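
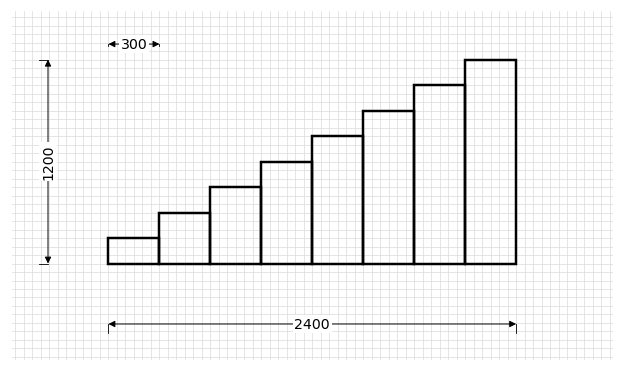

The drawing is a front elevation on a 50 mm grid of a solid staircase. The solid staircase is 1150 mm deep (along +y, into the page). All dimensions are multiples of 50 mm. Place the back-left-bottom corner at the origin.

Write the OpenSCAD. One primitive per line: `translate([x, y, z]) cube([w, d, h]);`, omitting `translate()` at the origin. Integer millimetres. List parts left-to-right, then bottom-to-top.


cube([300, 1150, 150]);
translate([300, 0, 0]) cube([300, 1150, 300]);
translate([600, 0, 0]) cube([300, 1150, 450]);
translate([900, 0, 0]) cube([300, 1150, 600]);
translate([1200, 0, 0]) cube([300, 1150, 750]);
translate([1500, 0, 0]) cube([300, 1150, 900]);
translate([1800, 0, 0]) cube([300, 1150, 1050]);
translate([2100, 0, 0]) cube([300, 1150, 1200]);


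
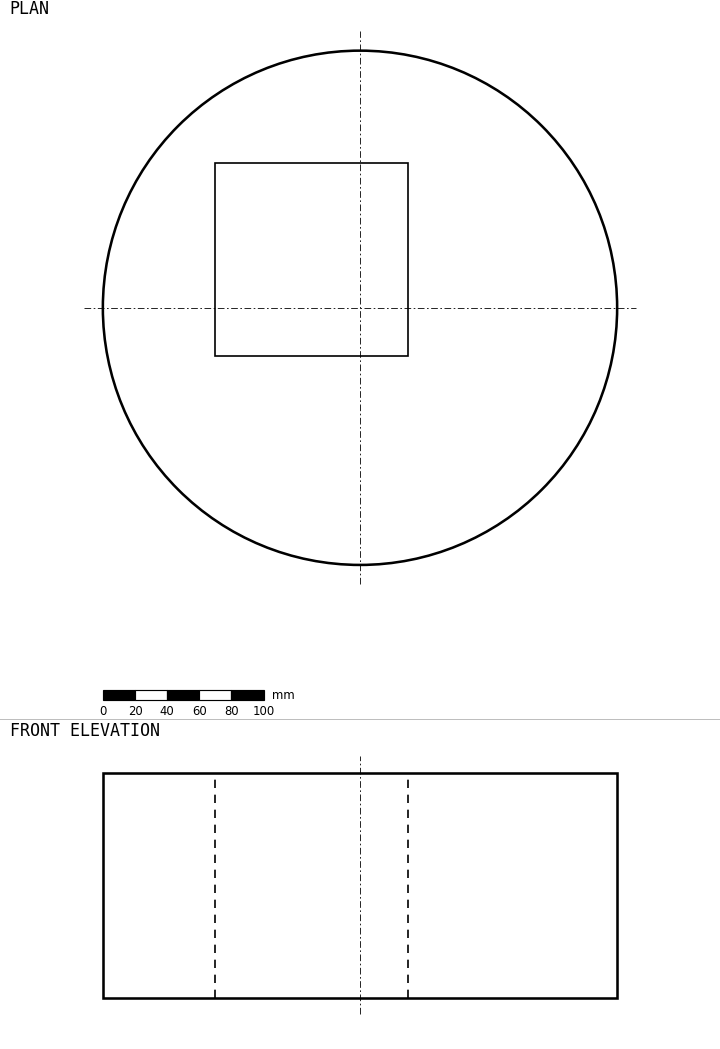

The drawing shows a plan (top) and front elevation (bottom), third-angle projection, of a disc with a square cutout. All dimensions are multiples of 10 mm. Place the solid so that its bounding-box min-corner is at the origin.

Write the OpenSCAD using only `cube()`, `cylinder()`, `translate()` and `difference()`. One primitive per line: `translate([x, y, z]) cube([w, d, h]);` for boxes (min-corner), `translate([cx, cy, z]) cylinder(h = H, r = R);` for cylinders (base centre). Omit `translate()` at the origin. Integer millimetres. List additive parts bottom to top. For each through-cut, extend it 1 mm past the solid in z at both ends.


difference() {
  translate([160, 160, 0]) cylinder(h = 140, r = 160);
  translate([70, 130, -1]) cube([120, 120, 142]);
}


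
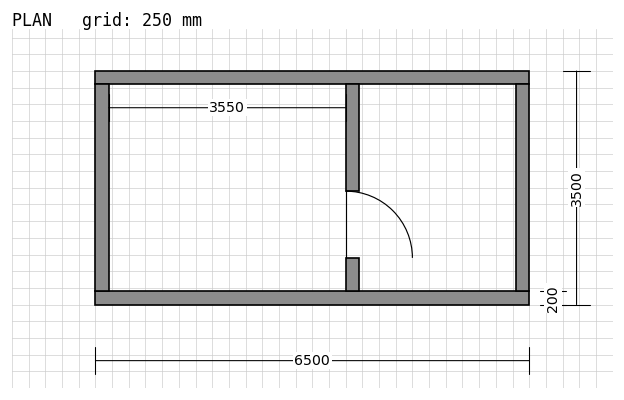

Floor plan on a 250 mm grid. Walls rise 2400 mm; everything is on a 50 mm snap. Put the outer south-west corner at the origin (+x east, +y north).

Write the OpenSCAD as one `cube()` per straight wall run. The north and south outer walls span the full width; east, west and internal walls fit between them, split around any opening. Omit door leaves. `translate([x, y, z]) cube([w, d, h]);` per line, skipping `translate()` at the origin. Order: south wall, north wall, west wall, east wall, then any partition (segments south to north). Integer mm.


cube([6500, 200, 2400]);
translate([0, 3300, 0]) cube([6500, 200, 2400]);
translate([0, 200, 0]) cube([200, 3100, 2400]);
translate([6300, 200, 0]) cube([200, 3100, 2400]);
translate([3750, 200, 0]) cube([200, 500, 2400]);
translate([3750, 1700, 0]) cube([200, 1600, 2400]);


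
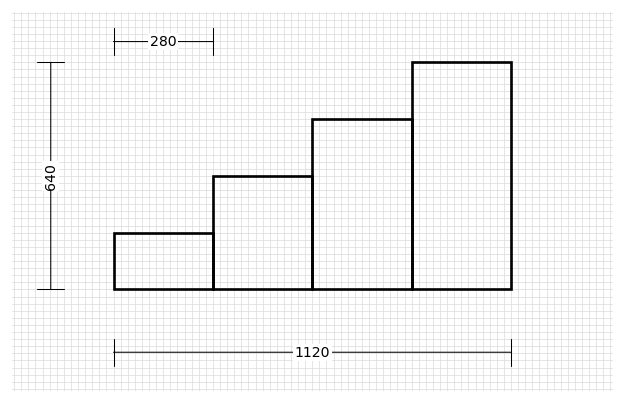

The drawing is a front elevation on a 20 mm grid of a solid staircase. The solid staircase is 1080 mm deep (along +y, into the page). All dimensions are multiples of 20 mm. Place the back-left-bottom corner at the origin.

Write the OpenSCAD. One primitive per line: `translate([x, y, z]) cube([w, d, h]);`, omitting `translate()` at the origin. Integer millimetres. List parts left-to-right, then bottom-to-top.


cube([280, 1080, 160]);
translate([280, 0, 0]) cube([280, 1080, 320]);
translate([560, 0, 0]) cube([280, 1080, 480]);
translate([840, 0, 0]) cube([280, 1080, 640]);


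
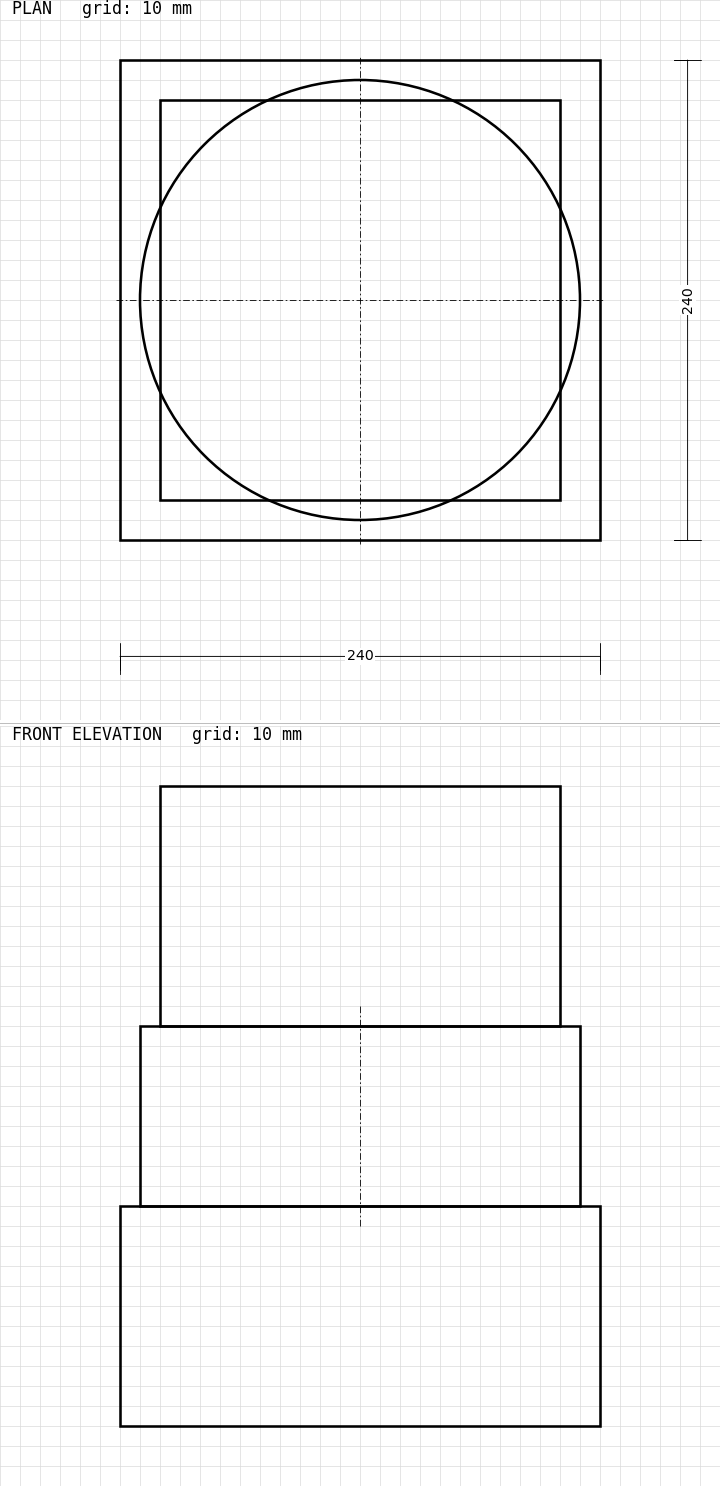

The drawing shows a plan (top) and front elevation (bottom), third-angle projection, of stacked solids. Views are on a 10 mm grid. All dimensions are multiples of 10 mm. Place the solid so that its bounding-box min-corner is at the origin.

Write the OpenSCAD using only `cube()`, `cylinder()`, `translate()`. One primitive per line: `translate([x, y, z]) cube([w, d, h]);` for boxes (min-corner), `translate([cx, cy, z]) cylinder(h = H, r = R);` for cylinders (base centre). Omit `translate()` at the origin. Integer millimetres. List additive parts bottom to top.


cube([240, 240, 110]);
translate([120, 120, 110]) cylinder(h = 90, r = 110);
translate([20, 20, 200]) cube([200, 200, 120]);


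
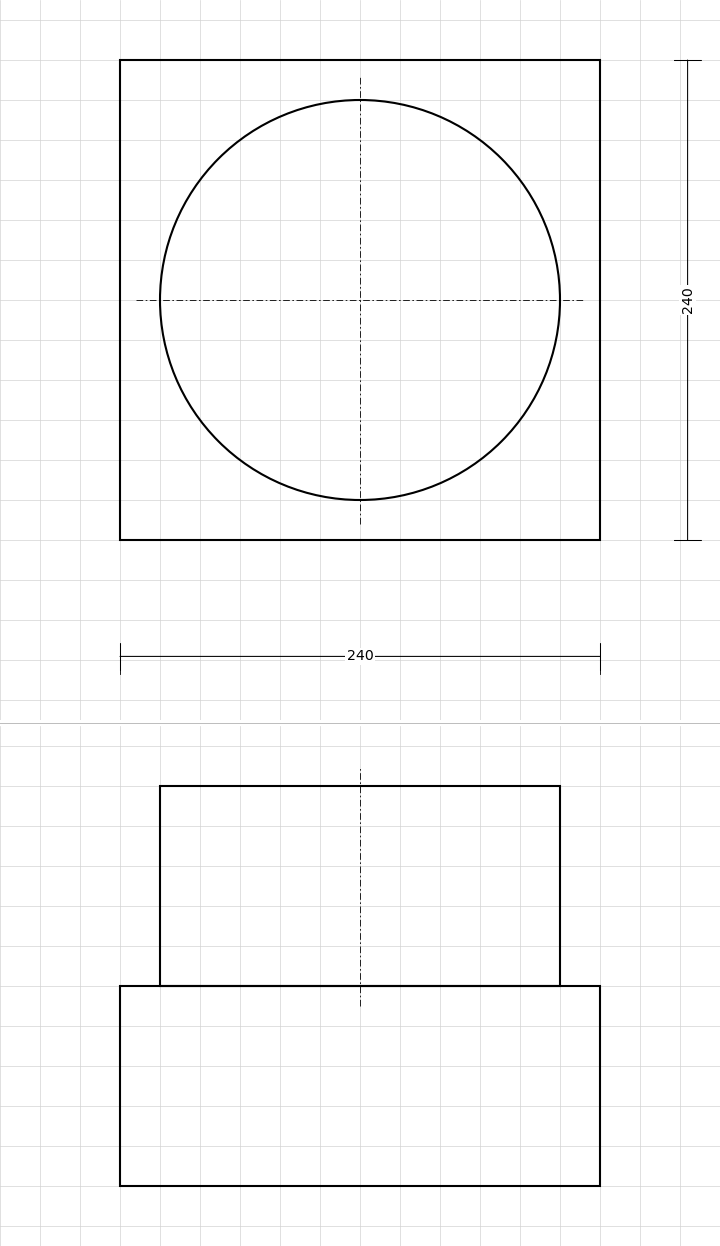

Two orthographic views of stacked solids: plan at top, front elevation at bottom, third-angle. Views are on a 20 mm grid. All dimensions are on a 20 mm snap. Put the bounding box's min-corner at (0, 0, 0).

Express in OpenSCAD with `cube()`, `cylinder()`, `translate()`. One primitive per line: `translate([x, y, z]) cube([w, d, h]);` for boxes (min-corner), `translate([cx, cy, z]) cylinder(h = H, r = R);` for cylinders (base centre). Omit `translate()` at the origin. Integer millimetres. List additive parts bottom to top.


cube([240, 240, 100]);
translate([120, 120, 100]) cylinder(h = 100, r = 100);


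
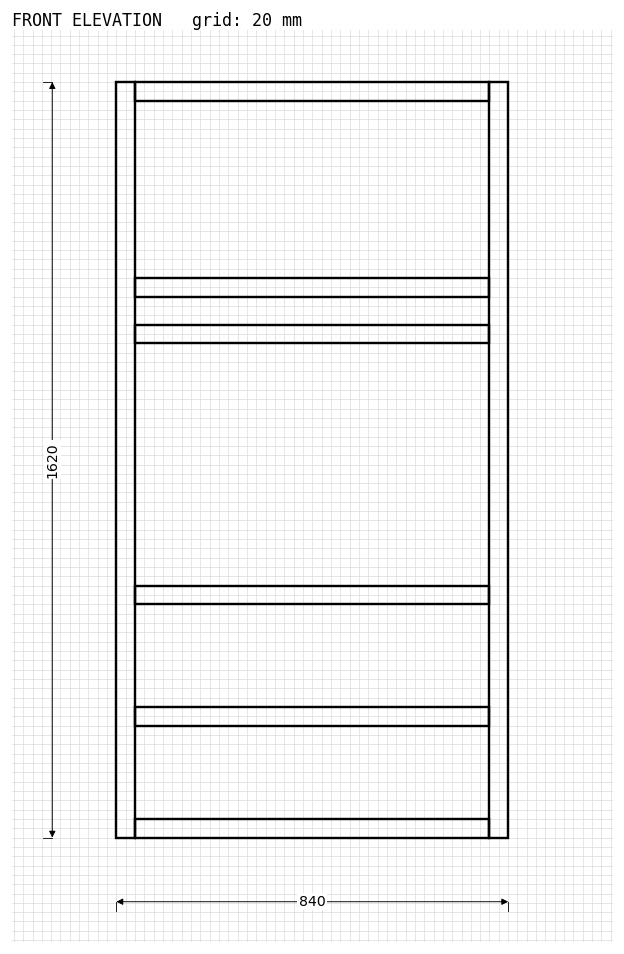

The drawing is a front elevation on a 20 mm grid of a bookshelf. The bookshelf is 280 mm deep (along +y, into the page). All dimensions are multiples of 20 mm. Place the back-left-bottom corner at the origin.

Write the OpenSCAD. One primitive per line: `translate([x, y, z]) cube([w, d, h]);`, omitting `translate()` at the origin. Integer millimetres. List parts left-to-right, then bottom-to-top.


cube([40, 280, 1620]);
translate([40, 0, 0]) cube([760, 280, 40]);
translate([40, 0, 240]) cube([760, 280, 40]);
translate([40, 0, 500]) cube([760, 280, 40]);
translate([40, 0, 1060]) cube([760, 280, 40]);
translate([40, 0, 1160]) cube([760, 280, 40]);
translate([40, 0, 1580]) cube([760, 280, 40]);
translate([800, 0, 0]) cube([40, 280, 1620]);


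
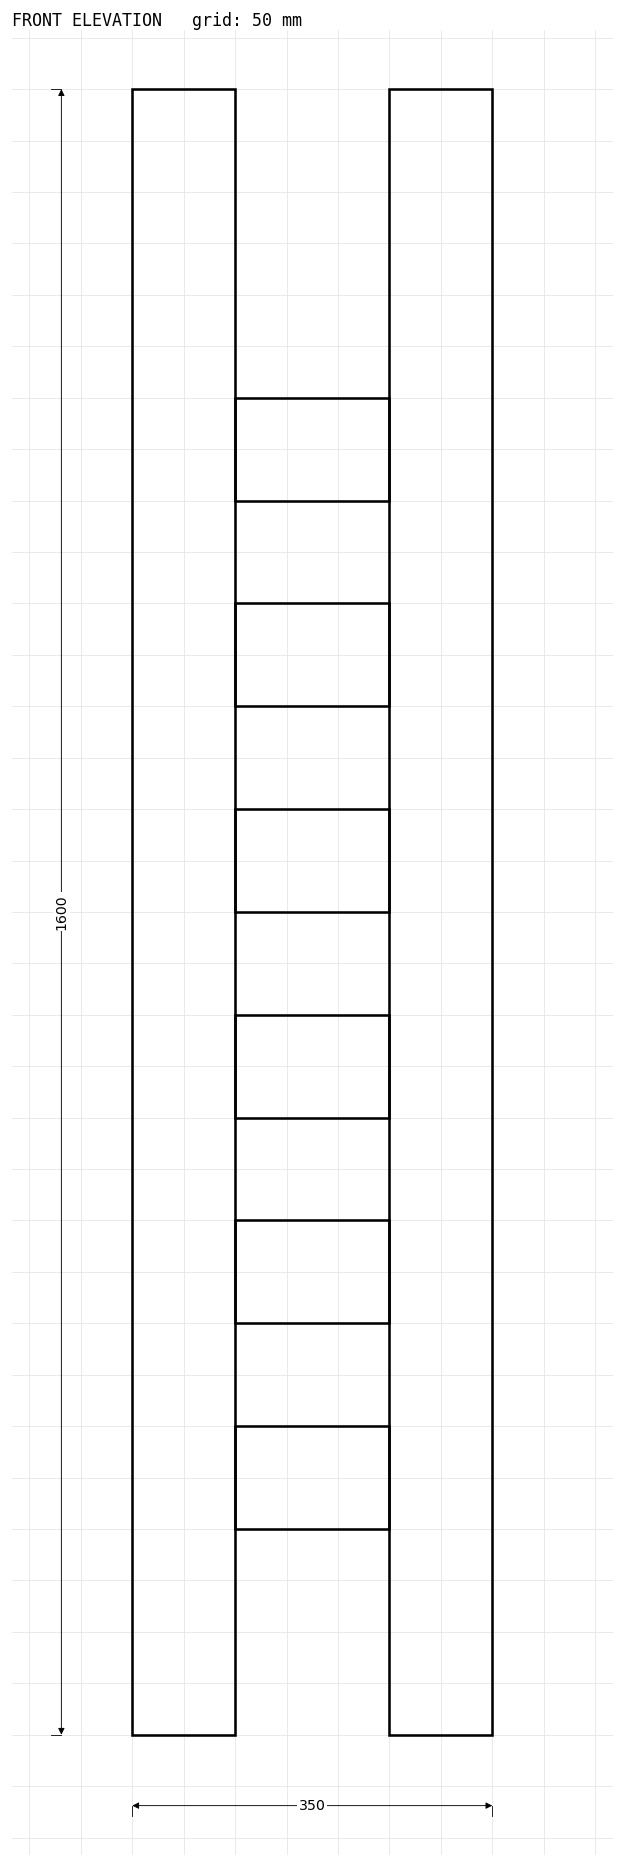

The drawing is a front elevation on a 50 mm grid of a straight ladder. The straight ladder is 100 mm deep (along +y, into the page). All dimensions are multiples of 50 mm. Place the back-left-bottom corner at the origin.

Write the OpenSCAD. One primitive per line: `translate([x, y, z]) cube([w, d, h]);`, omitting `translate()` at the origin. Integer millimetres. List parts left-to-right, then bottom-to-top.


cube([100, 100, 1600]);
translate([100, 0, 200]) cube([150, 100, 100]);
translate([100, 0, 400]) cube([150, 100, 100]);
translate([100, 0, 600]) cube([150, 100, 100]);
translate([100, 0, 800]) cube([150, 100, 100]);
translate([100, 0, 1000]) cube([150, 100, 100]);
translate([100, 0, 1200]) cube([150, 100, 100]);
translate([250, 0, 0]) cube([100, 100, 1600]);


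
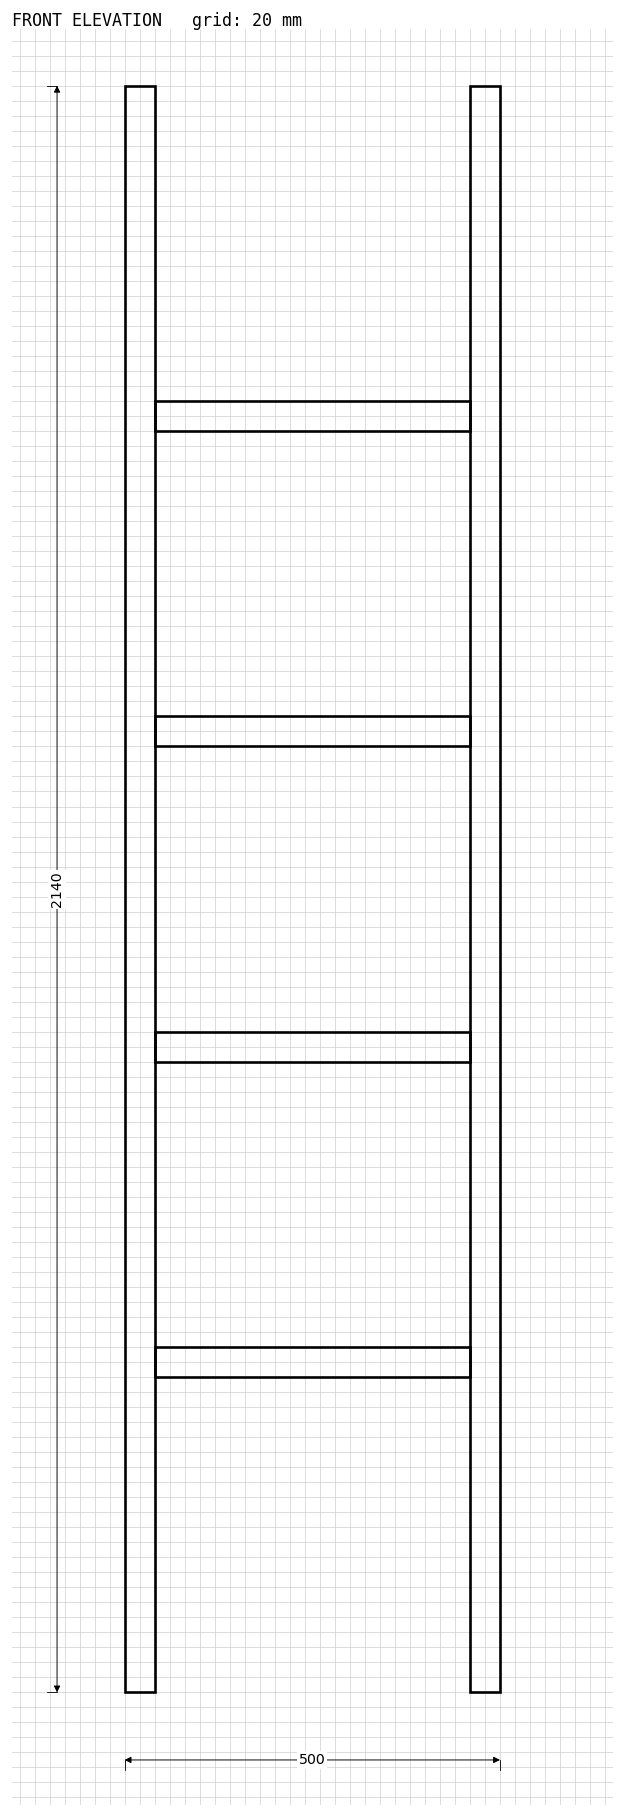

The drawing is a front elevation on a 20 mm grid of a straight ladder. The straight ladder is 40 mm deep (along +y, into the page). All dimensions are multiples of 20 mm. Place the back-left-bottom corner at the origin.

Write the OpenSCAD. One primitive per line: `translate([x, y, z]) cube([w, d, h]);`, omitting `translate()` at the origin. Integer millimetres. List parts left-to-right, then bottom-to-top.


cube([40, 40, 2140]);
translate([40, 0, 420]) cube([420, 40, 40]);
translate([40, 0, 840]) cube([420, 40, 40]);
translate([40, 0, 1260]) cube([420, 40, 40]);
translate([40, 0, 1680]) cube([420, 40, 40]);
translate([460, 0, 0]) cube([40, 40, 2140]);


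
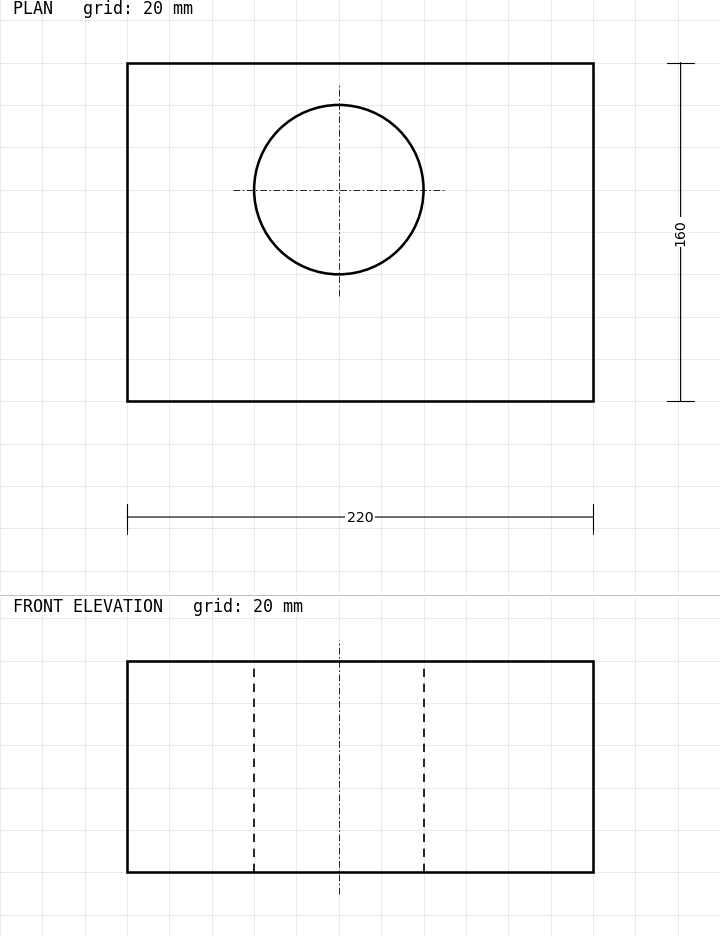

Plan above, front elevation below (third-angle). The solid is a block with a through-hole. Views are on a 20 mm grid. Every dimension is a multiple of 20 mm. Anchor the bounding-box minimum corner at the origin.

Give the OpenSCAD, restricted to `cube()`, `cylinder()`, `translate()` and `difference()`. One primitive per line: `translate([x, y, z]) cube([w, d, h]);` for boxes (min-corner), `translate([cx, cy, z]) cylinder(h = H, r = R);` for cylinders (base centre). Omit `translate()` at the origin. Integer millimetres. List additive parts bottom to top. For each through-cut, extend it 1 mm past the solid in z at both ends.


difference() {
  cube([220, 160, 100]);
  translate([100, 100, -1]) cylinder(h = 102, r = 40);
}


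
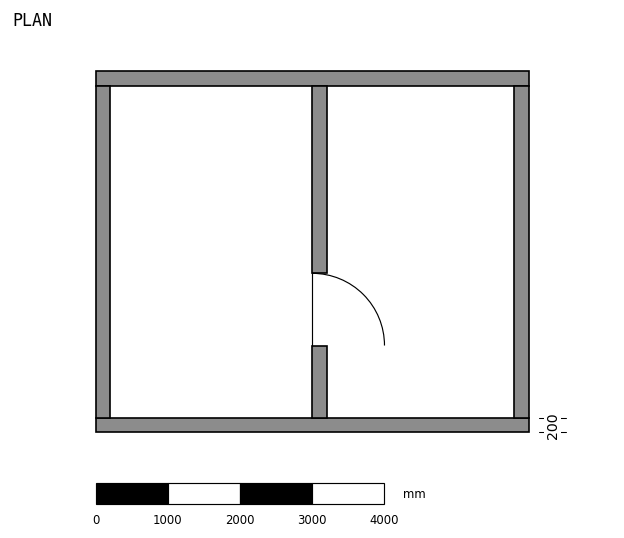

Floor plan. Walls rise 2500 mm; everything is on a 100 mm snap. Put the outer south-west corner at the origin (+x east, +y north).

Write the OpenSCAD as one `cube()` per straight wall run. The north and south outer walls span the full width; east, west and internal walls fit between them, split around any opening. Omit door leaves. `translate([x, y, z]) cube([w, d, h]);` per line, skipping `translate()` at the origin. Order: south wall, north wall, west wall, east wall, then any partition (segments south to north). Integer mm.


cube([6000, 200, 2500]);
translate([0, 4800, 0]) cube([6000, 200, 2500]);
translate([0, 200, 0]) cube([200, 4600, 2500]);
translate([5800, 200, 0]) cube([200, 4600, 2500]);
translate([3000, 200, 0]) cube([200, 1000, 2500]);
translate([3000, 2200, 0]) cube([200, 2600, 2500]);


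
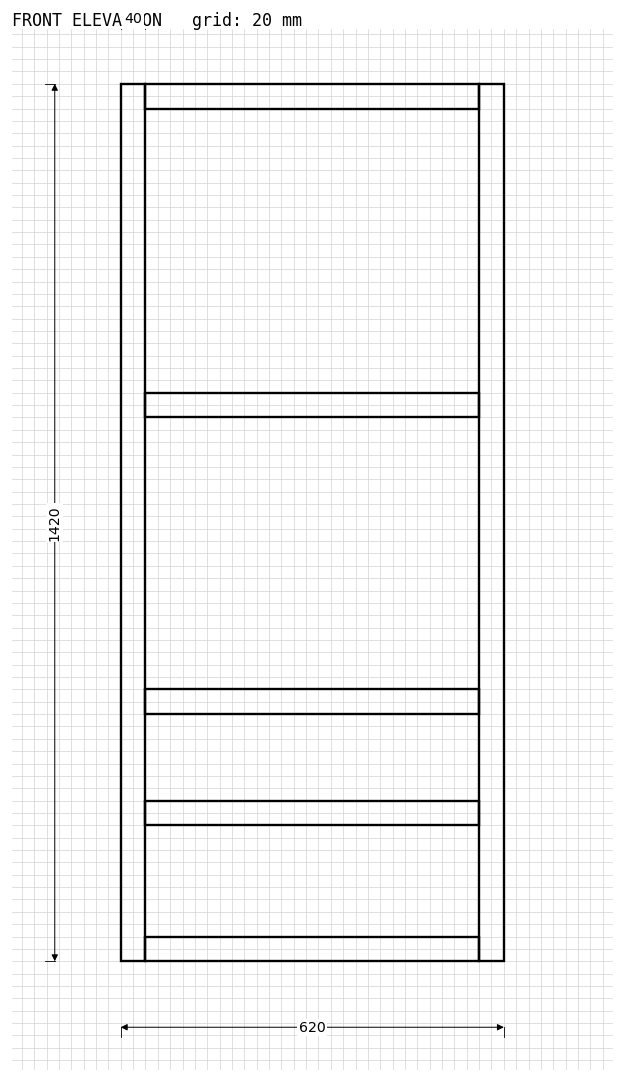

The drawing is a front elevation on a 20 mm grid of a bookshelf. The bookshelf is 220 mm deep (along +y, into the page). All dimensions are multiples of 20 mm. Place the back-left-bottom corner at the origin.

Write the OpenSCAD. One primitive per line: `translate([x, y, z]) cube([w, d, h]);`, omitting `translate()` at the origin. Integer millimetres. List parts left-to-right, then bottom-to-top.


cube([40, 220, 1420]);
translate([40, 0, 0]) cube([540, 220, 40]);
translate([40, 0, 220]) cube([540, 220, 40]);
translate([40, 0, 400]) cube([540, 220, 40]);
translate([40, 0, 880]) cube([540, 220, 40]);
translate([40, 0, 1380]) cube([540, 220, 40]);
translate([580, 0, 0]) cube([40, 220, 1420]);


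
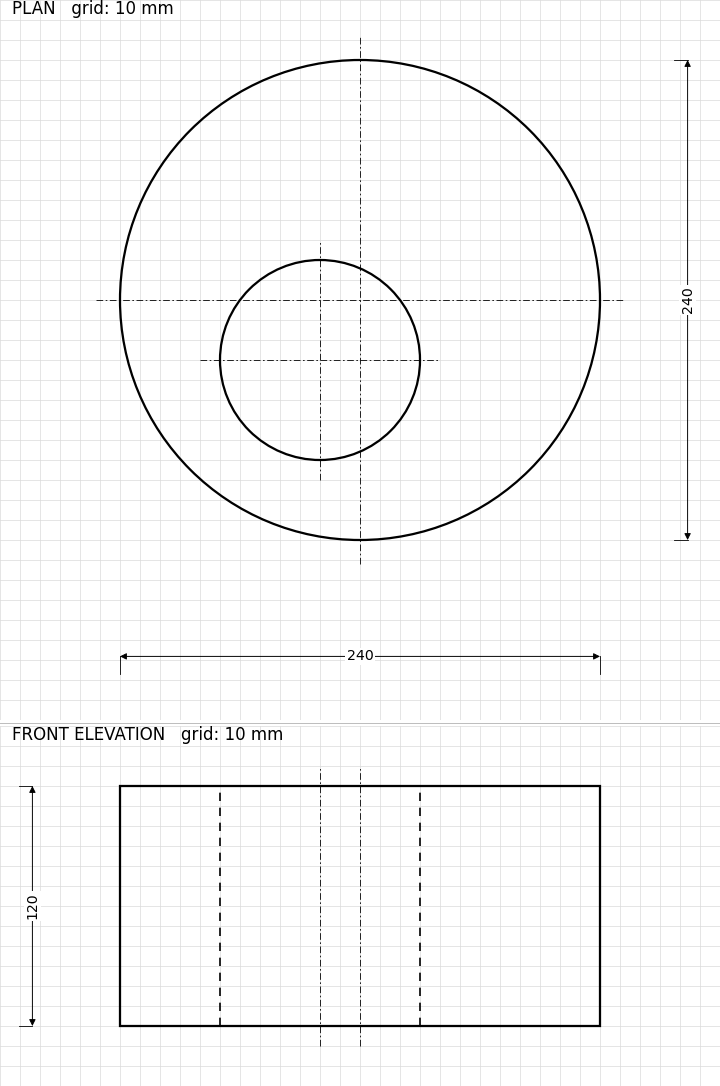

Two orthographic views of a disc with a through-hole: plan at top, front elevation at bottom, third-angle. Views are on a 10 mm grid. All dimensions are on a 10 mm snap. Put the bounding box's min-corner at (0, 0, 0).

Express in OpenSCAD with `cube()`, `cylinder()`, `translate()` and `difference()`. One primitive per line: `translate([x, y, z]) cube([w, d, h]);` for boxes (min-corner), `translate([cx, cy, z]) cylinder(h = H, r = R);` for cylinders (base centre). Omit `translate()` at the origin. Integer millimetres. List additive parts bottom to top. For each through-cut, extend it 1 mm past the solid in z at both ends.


difference() {
  translate([120, 120, 0]) cylinder(h = 120, r = 120);
  translate([100, 90, -1]) cylinder(h = 122, r = 50);
}


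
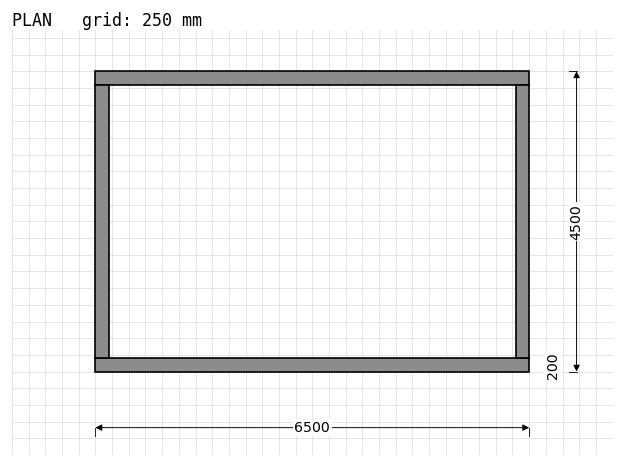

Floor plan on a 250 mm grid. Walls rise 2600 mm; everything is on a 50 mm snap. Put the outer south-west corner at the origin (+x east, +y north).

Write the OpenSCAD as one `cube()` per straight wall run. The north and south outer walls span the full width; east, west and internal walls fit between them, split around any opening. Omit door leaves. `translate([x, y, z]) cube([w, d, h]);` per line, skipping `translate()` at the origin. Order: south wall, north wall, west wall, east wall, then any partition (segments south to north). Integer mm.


cube([6500, 200, 2600]);
translate([0, 4300, 0]) cube([6500, 200, 2600]);
translate([0, 200, 0]) cube([200, 4100, 2600]);
translate([6300, 200, 0]) cube([200, 4100, 2600]);


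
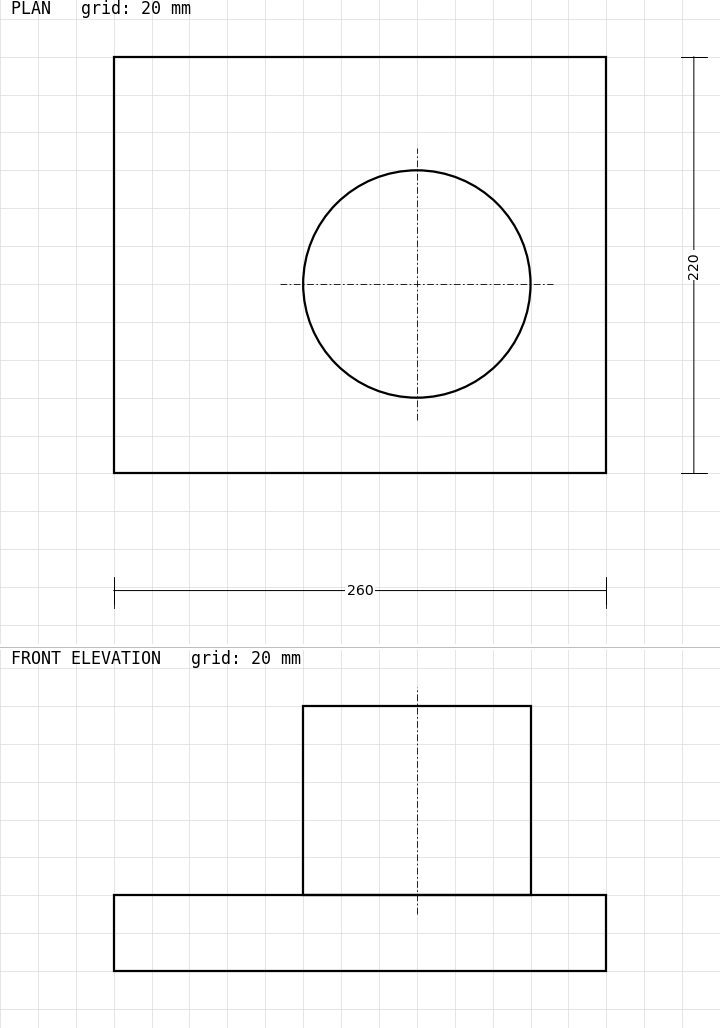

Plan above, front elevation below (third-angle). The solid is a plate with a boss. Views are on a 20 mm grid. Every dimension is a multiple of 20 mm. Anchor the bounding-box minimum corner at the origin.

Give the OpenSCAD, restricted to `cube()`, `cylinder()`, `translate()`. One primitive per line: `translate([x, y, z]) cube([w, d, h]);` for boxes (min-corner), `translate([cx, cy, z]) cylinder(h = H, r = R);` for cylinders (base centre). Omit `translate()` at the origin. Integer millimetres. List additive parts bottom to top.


cube([260, 220, 40]);
translate([160, 100, 40]) cylinder(h = 100, r = 60);


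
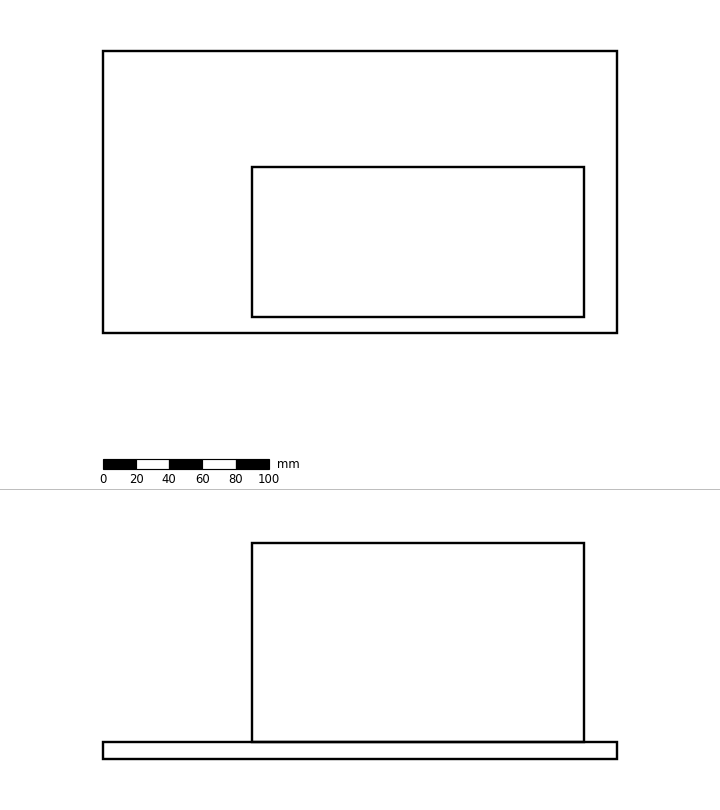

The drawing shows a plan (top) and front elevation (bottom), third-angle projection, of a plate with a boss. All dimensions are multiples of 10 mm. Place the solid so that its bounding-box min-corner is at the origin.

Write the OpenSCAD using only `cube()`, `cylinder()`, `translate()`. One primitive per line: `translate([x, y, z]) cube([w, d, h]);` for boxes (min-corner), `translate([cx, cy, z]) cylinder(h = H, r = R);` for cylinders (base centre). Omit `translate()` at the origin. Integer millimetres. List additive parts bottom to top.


cube([310, 170, 10]);
translate([90, 10, 10]) cube([200, 90, 120]);


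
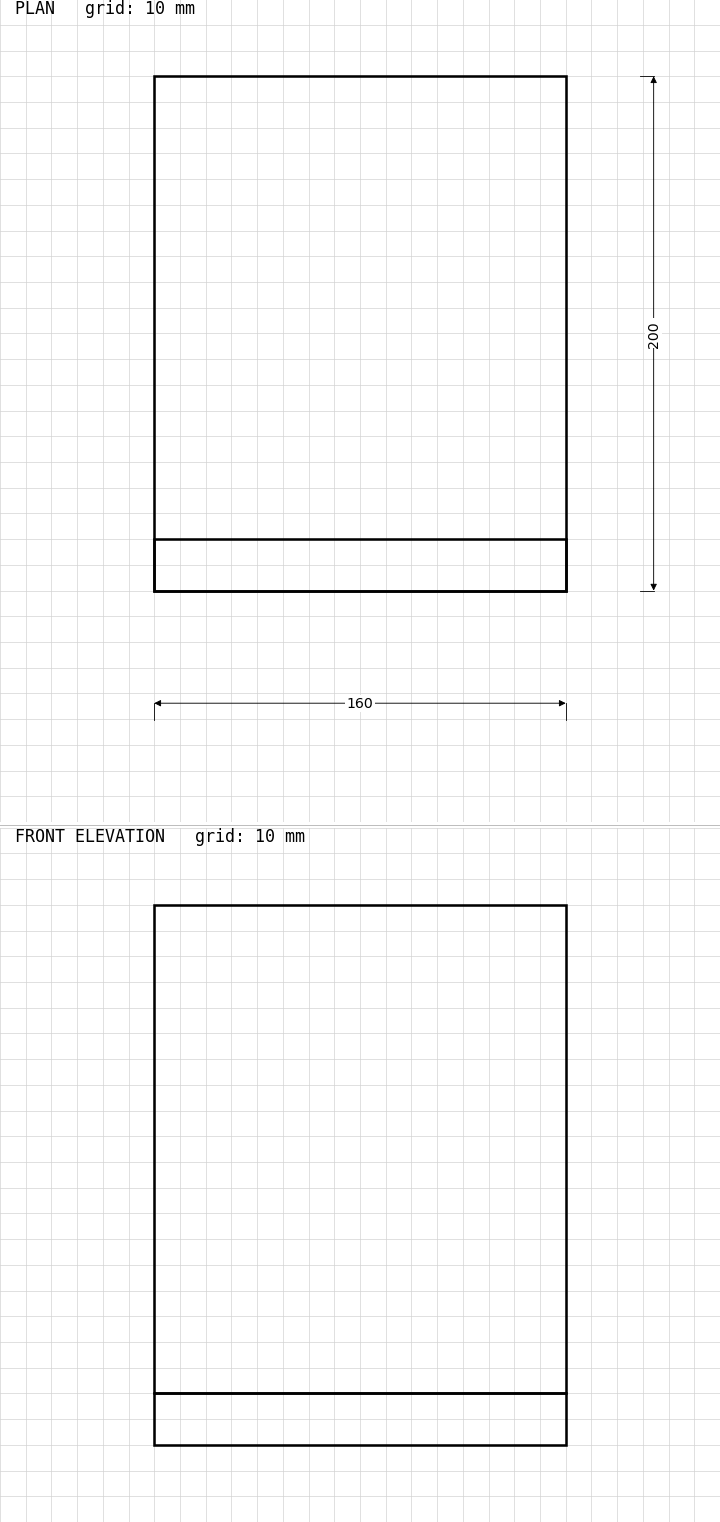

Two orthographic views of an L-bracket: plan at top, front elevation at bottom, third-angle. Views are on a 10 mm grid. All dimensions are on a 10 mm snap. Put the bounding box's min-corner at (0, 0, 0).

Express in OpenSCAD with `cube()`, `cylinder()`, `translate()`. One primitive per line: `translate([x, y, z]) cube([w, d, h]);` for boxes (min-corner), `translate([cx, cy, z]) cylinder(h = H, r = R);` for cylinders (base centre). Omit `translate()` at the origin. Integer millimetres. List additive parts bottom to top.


cube([160, 200, 20]);
translate([0, 0, 20]) cube([160, 20, 190]);


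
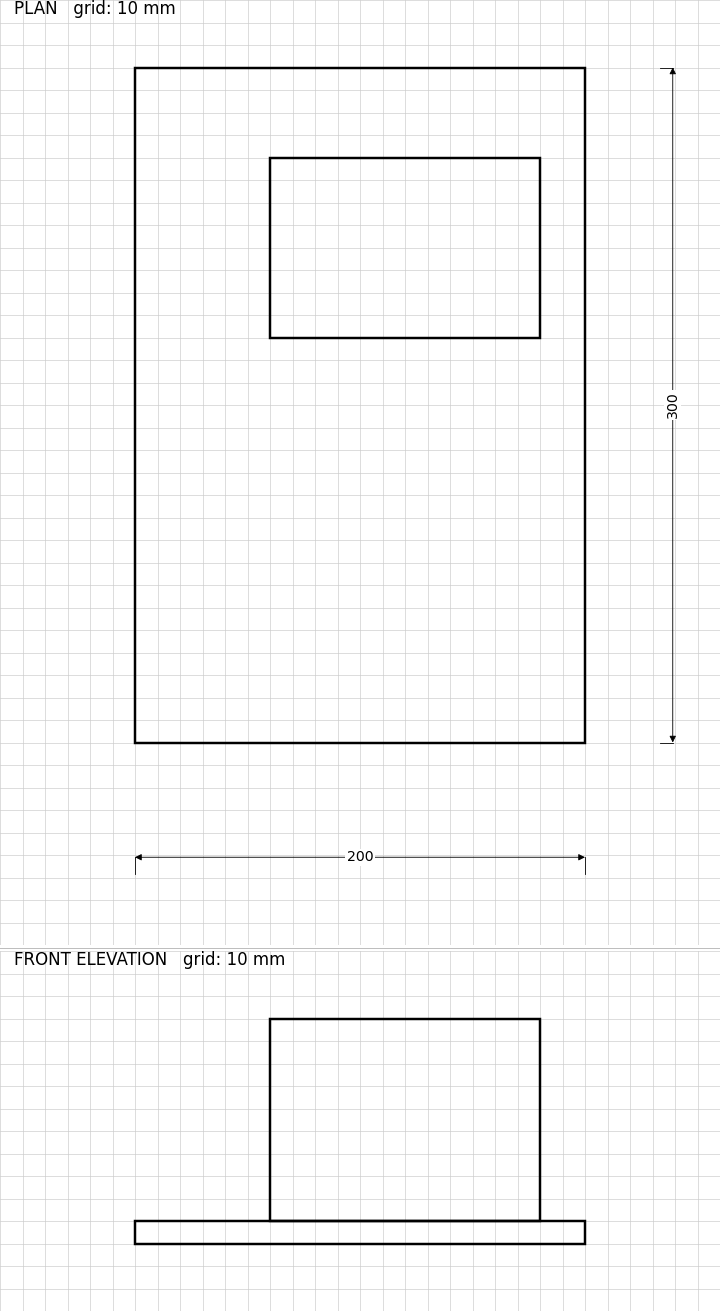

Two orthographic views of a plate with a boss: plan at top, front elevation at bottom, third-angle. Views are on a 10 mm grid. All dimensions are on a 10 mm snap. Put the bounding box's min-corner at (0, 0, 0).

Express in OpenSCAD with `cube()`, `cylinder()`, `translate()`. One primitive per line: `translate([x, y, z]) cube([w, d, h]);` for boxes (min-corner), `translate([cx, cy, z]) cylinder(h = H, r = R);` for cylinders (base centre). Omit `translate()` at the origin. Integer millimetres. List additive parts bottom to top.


cube([200, 300, 10]);
translate([60, 180, 10]) cube([120, 80, 90]);


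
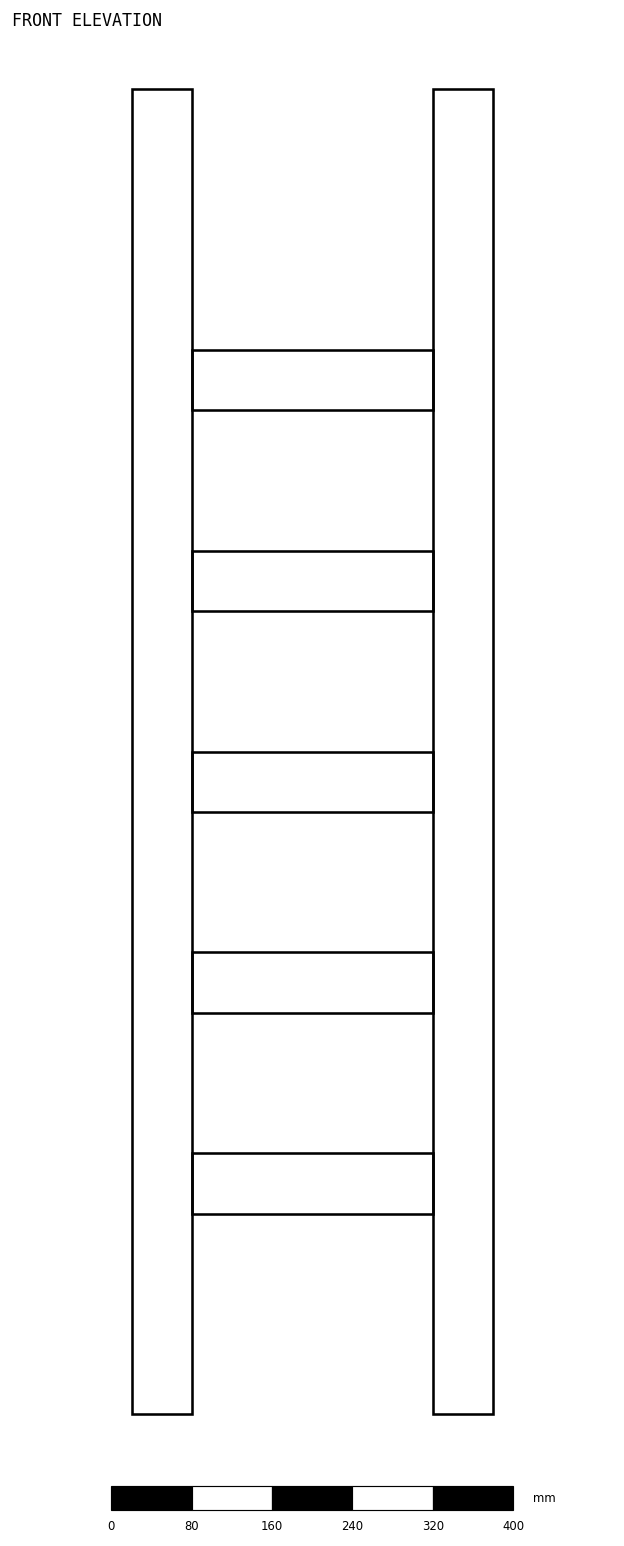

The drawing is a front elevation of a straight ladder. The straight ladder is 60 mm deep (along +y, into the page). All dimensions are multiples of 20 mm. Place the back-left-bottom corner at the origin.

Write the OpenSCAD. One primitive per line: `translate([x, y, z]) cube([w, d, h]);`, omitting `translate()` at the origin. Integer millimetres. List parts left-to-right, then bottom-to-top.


cube([60, 60, 1320]);
translate([60, 0, 200]) cube([240, 60, 60]);
translate([60, 0, 400]) cube([240, 60, 60]);
translate([60, 0, 600]) cube([240, 60, 60]);
translate([60, 0, 800]) cube([240, 60, 60]);
translate([60, 0, 1000]) cube([240, 60, 60]);
translate([300, 0, 0]) cube([60, 60, 1320]);


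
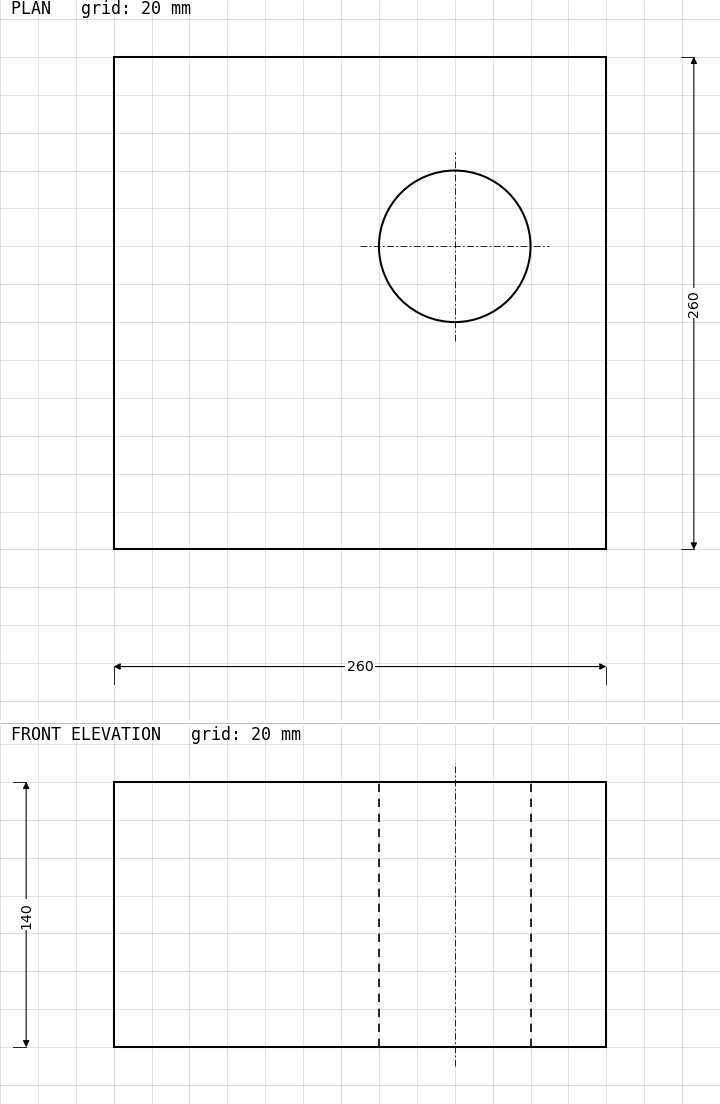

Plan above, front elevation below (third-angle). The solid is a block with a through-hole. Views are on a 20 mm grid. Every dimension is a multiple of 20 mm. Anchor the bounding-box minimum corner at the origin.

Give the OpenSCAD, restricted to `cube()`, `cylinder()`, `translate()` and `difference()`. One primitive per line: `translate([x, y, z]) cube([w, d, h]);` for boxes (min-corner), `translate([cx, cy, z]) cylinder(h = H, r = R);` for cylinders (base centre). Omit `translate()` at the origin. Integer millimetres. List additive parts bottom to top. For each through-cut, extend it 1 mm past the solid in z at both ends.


difference() {
  cube([260, 260, 140]);
  translate([180, 160, -1]) cylinder(h = 142, r = 40);
}


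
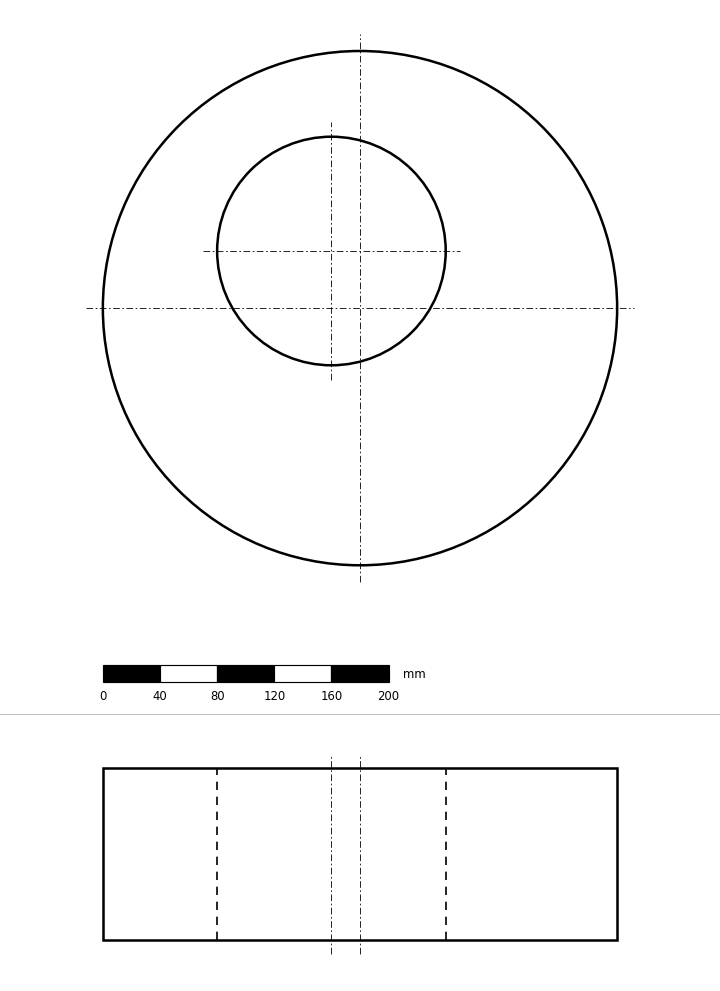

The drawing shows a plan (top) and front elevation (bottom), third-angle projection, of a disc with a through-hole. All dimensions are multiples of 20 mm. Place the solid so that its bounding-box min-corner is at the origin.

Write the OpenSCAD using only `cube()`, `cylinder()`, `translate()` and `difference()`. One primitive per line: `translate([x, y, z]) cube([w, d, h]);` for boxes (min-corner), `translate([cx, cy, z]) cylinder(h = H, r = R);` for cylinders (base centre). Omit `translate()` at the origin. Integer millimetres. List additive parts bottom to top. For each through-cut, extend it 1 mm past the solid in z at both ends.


difference() {
  translate([180, 180, 0]) cylinder(h = 120, r = 180);
  translate([160, 220, -1]) cylinder(h = 122, r = 80);
}


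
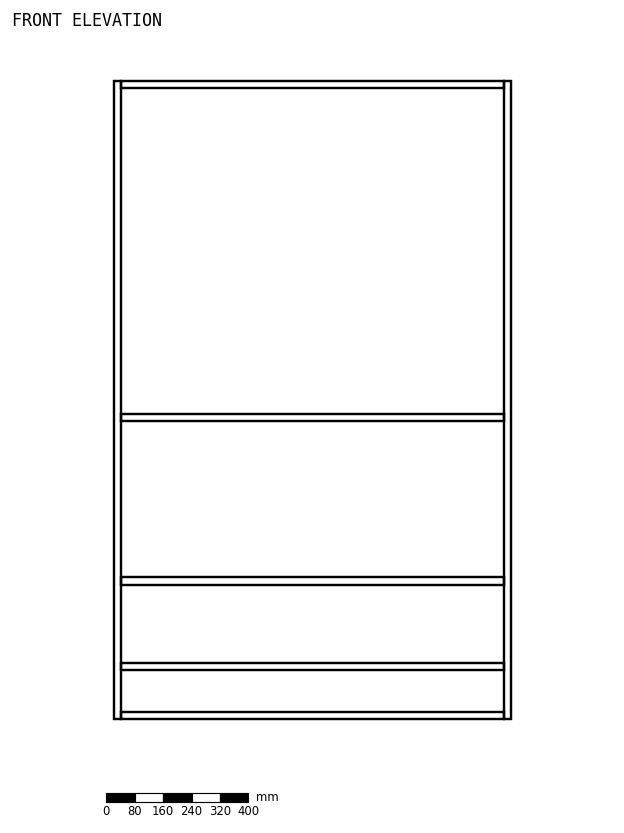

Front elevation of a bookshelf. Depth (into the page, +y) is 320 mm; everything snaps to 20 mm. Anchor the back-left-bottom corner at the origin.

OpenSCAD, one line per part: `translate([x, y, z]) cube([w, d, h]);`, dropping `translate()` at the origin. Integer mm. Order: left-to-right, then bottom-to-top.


cube([20, 320, 1800]);
translate([20, 0, 0]) cube([1080, 320, 20]);
translate([20, 0, 140]) cube([1080, 320, 20]);
translate([20, 0, 380]) cube([1080, 320, 20]);
translate([20, 0, 840]) cube([1080, 320, 20]);
translate([20, 0, 1780]) cube([1080, 320, 20]);
translate([1100, 0, 0]) cube([20, 320, 1800]);


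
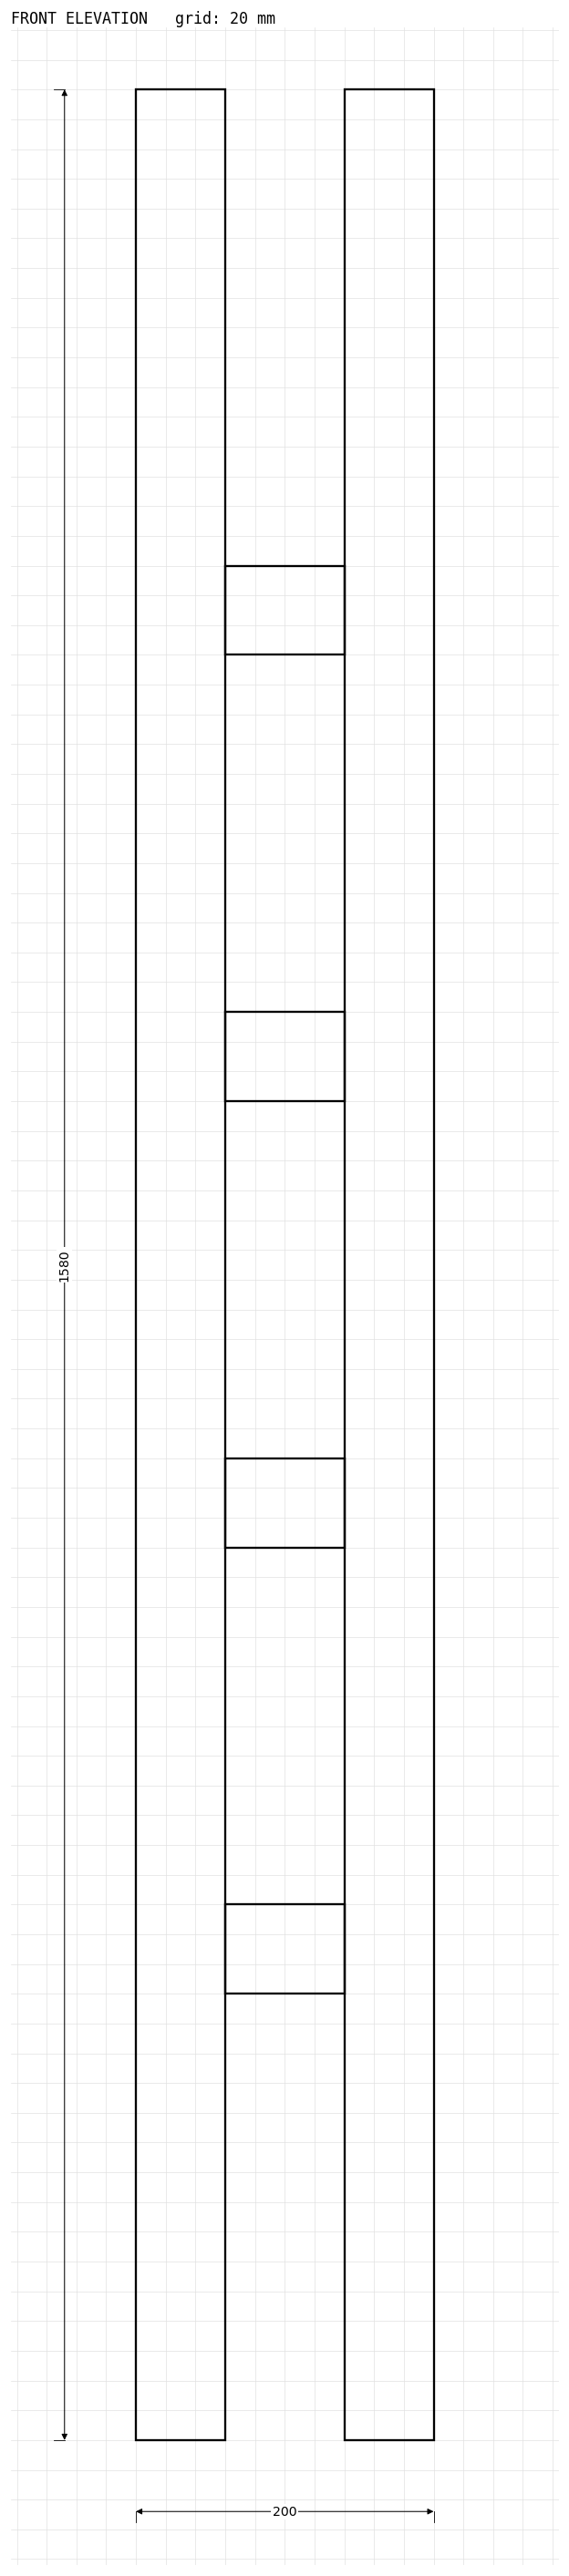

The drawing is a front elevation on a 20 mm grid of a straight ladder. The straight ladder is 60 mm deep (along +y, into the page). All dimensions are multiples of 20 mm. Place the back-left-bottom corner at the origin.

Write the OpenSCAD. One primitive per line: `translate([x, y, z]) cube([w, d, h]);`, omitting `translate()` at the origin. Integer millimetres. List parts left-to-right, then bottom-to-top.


cube([60, 60, 1580]);
translate([60, 0, 300]) cube([80, 60, 60]);
translate([60, 0, 600]) cube([80, 60, 60]);
translate([60, 0, 900]) cube([80, 60, 60]);
translate([60, 0, 1200]) cube([80, 60, 60]);
translate([140, 0, 0]) cube([60, 60, 1580]);


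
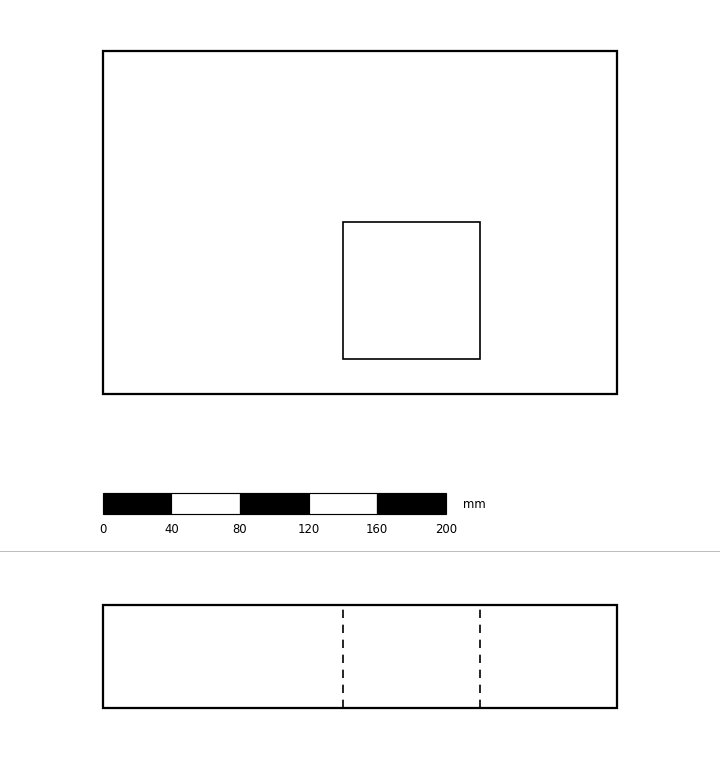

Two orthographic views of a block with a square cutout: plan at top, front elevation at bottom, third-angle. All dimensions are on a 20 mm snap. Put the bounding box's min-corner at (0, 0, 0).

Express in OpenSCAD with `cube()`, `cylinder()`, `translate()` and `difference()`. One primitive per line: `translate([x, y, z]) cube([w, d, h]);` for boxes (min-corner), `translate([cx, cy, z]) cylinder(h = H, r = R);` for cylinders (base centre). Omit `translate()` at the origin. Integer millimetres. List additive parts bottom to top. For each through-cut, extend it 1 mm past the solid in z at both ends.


difference() {
  cube([300, 200, 60]);
  translate([140, 20, -1]) cube([80, 80, 62]);
}


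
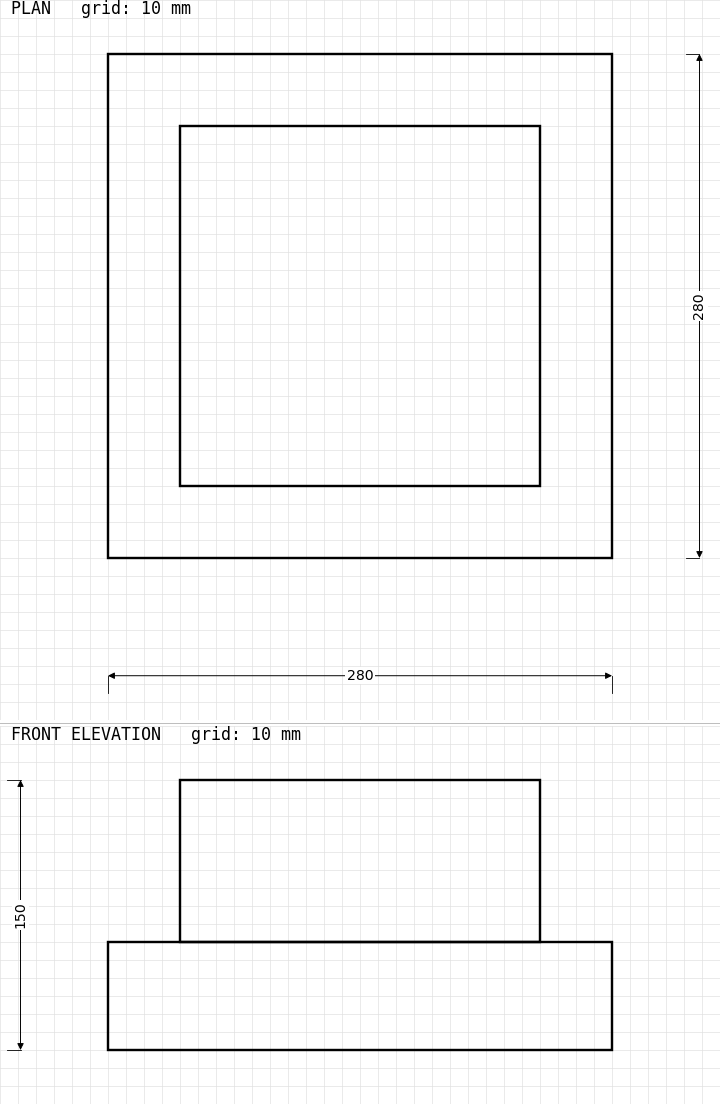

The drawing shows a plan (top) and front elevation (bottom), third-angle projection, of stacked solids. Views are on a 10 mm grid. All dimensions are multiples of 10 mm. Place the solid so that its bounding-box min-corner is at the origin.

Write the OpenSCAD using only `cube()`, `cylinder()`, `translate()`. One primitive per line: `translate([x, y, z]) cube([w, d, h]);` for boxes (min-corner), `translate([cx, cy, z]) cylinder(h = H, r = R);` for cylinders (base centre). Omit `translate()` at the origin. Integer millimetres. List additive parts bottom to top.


cube([280, 280, 60]);
translate([40, 40, 60]) cube([200, 200, 90]);


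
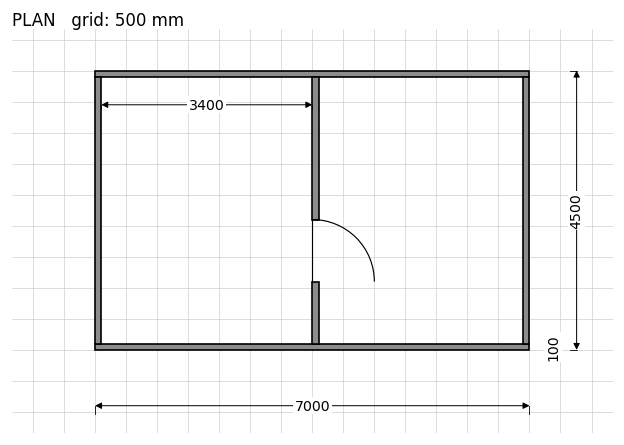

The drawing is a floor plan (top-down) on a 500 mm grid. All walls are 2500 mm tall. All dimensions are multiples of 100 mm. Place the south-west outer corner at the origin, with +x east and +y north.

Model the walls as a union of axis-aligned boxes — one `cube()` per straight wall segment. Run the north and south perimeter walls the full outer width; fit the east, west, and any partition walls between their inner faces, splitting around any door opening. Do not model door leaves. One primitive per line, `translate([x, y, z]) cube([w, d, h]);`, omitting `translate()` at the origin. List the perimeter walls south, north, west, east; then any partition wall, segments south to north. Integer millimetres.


cube([7000, 100, 2500]);
translate([0, 4400, 0]) cube([7000, 100, 2500]);
translate([0, 100, 0]) cube([100, 4300, 2500]);
translate([6900, 100, 0]) cube([100, 4300, 2500]);
translate([3500, 100, 0]) cube([100, 1000, 2500]);
translate([3500, 2100, 0]) cube([100, 2300, 2500]);


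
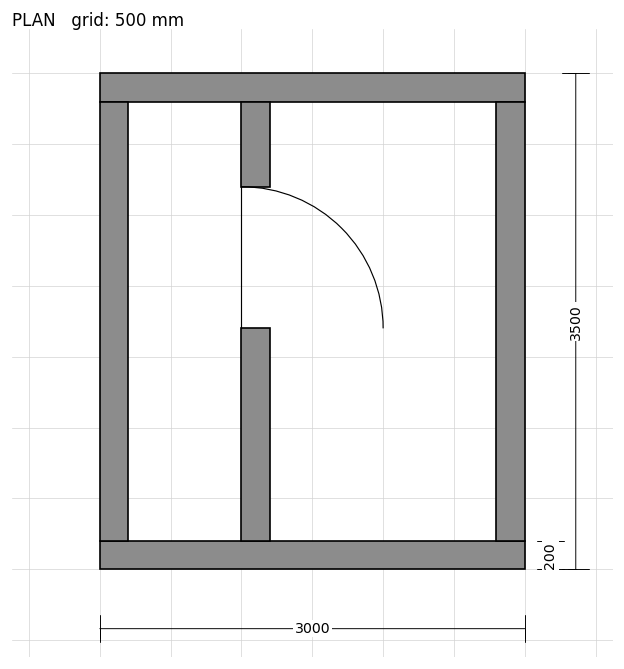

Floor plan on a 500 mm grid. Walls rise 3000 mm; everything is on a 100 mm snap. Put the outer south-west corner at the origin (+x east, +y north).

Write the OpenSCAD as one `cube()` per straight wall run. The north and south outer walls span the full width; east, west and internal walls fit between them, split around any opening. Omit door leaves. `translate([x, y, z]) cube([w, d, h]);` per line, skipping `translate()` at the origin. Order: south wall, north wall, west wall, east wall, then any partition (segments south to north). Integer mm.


cube([3000, 200, 3000]);
translate([0, 3300, 0]) cube([3000, 200, 3000]);
translate([0, 200, 0]) cube([200, 3100, 3000]);
translate([2800, 200, 0]) cube([200, 3100, 3000]);
translate([1000, 200, 0]) cube([200, 1500, 3000]);
translate([1000, 2700, 0]) cube([200, 600, 3000]);


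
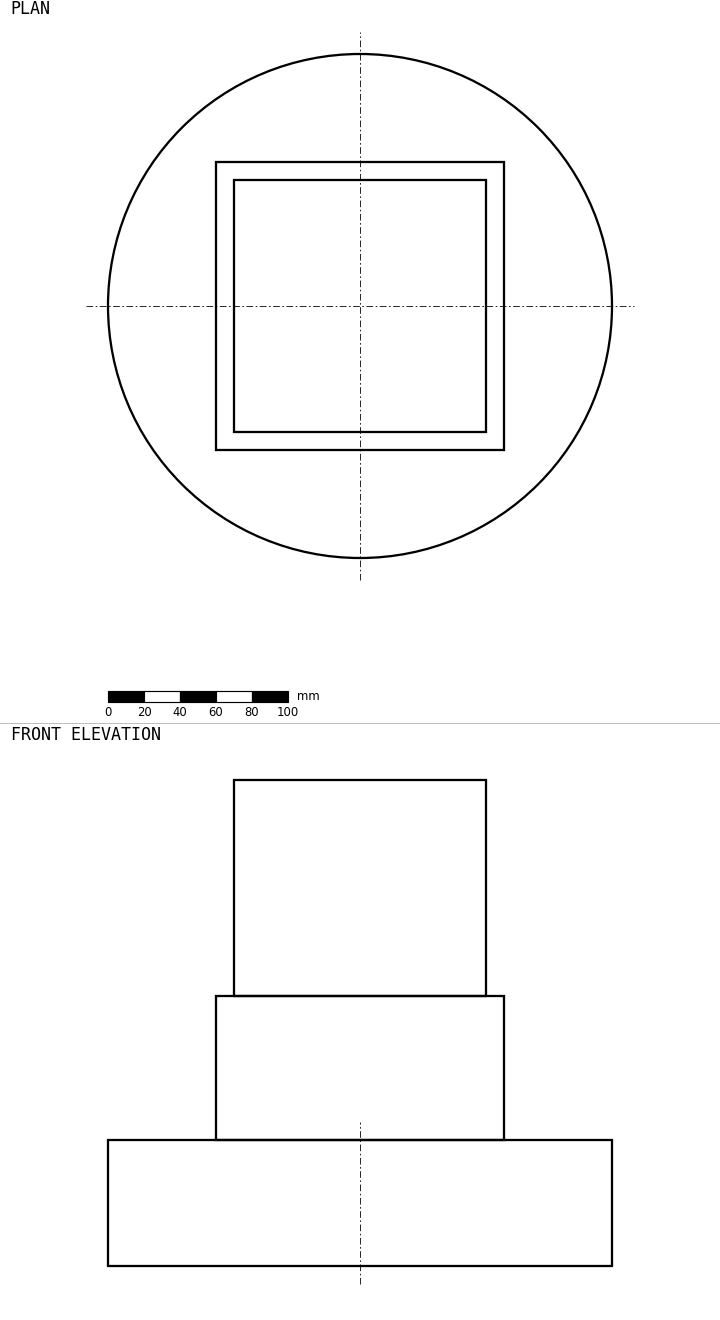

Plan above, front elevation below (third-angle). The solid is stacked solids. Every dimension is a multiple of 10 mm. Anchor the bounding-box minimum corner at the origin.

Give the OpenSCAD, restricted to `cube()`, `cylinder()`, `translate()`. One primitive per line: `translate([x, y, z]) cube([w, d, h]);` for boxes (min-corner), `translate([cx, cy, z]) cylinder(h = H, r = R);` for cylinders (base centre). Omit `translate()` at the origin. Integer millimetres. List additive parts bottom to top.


translate([140, 140, 0]) cylinder(h = 70, r = 140);
translate([60, 60, 70]) cube([160, 160, 80]);
translate([70, 70, 150]) cube([140, 140, 120]);


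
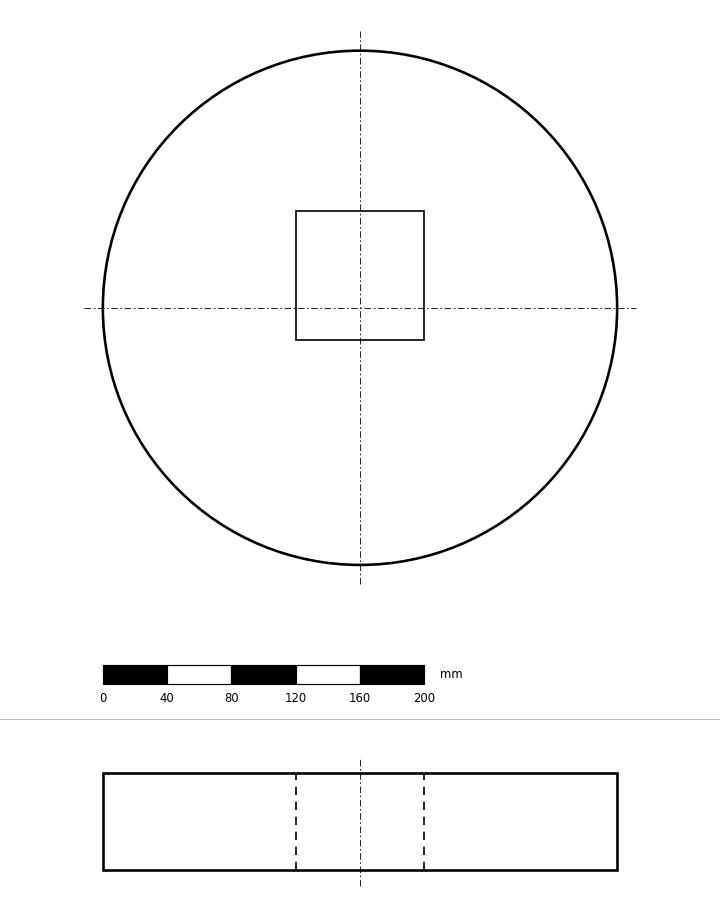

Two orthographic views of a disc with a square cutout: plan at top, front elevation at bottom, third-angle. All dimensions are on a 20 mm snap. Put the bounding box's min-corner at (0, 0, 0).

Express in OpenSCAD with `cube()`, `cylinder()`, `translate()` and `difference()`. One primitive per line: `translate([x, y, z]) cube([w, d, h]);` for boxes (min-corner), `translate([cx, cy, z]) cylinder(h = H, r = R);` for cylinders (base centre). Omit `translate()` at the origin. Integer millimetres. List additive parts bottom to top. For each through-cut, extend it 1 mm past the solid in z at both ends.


difference() {
  translate([160, 160, 0]) cylinder(h = 60, r = 160);
  translate([120, 140, -1]) cube([80, 80, 62]);
}


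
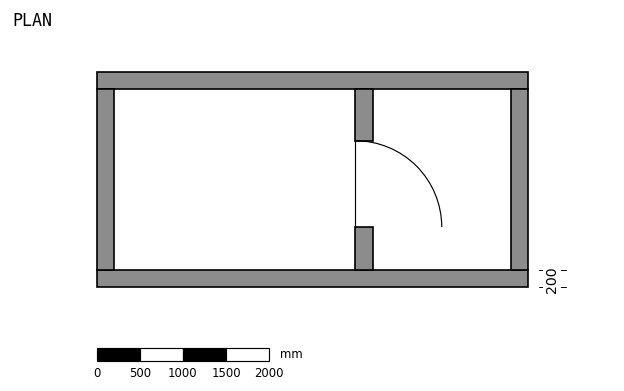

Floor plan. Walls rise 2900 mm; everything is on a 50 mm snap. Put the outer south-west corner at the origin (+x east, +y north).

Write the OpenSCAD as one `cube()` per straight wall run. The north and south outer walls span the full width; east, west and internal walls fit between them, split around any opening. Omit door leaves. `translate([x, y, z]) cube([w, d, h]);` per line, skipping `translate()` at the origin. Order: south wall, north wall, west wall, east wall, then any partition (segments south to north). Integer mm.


cube([5000, 200, 2900]);
translate([0, 2300, 0]) cube([5000, 200, 2900]);
translate([0, 200, 0]) cube([200, 2100, 2900]);
translate([4800, 200, 0]) cube([200, 2100, 2900]);
translate([3000, 200, 0]) cube([200, 500, 2900]);
translate([3000, 1700, 0]) cube([200, 600, 2900]);


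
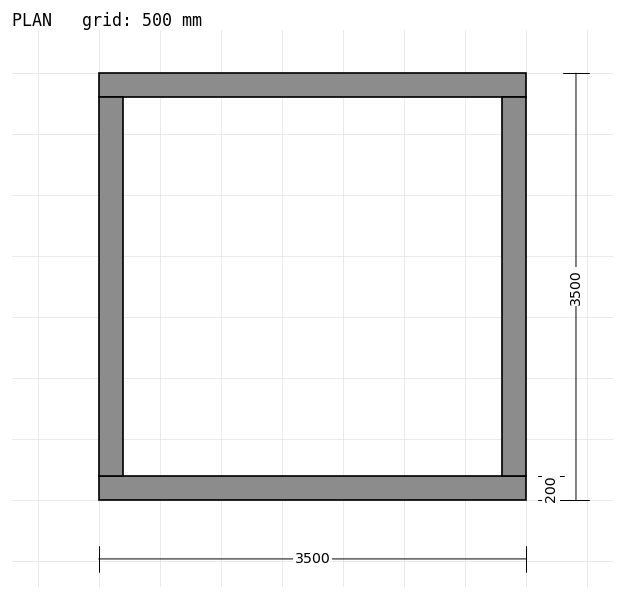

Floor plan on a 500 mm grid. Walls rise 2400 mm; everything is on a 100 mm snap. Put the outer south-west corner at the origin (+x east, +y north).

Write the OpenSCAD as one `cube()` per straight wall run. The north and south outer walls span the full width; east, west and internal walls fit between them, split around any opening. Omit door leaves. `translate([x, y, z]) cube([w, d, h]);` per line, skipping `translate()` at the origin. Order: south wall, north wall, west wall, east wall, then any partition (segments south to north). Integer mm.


cube([3500, 200, 2400]);
translate([0, 3300, 0]) cube([3500, 200, 2400]);
translate([0, 200, 0]) cube([200, 3100, 2400]);
translate([3300, 200, 0]) cube([200, 3100, 2400]);


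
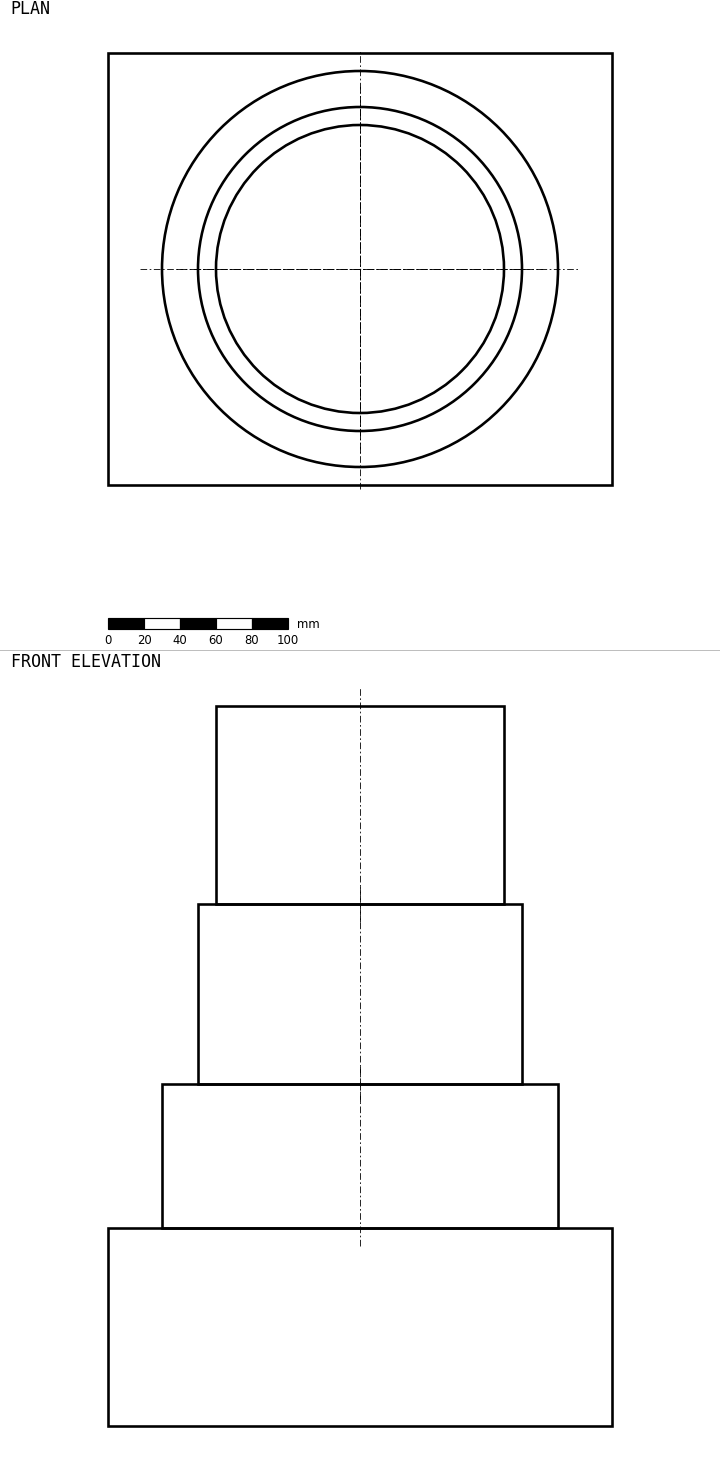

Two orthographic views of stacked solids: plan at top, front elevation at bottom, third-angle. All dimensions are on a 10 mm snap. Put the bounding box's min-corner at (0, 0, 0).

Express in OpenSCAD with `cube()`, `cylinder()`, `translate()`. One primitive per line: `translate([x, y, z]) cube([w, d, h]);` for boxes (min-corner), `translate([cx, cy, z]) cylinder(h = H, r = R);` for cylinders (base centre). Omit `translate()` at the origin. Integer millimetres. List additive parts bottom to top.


cube([280, 240, 110]);
translate([140, 120, 110]) cylinder(h = 80, r = 110);
translate([140, 120, 190]) cylinder(h = 100, r = 90);
translate([140, 120, 290]) cylinder(h = 110, r = 80);


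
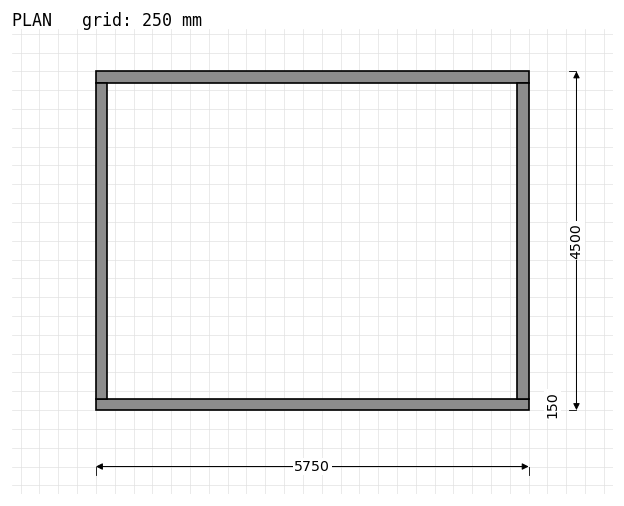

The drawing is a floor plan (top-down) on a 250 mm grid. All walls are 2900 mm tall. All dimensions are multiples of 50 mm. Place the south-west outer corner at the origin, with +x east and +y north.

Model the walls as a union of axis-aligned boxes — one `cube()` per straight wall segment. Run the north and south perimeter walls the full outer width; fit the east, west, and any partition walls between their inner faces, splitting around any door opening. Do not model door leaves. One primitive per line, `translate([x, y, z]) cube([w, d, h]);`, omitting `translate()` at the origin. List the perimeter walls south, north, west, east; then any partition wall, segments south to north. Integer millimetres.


cube([5750, 150, 2900]);
translate([0, 4350, 0]) cube([5750, 150, 2900]);
translate([0, 150, 0]) cube([150, 4200, 2900]);
translate([5600, 150, 0]) cube([150, 4200, 2900]);
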